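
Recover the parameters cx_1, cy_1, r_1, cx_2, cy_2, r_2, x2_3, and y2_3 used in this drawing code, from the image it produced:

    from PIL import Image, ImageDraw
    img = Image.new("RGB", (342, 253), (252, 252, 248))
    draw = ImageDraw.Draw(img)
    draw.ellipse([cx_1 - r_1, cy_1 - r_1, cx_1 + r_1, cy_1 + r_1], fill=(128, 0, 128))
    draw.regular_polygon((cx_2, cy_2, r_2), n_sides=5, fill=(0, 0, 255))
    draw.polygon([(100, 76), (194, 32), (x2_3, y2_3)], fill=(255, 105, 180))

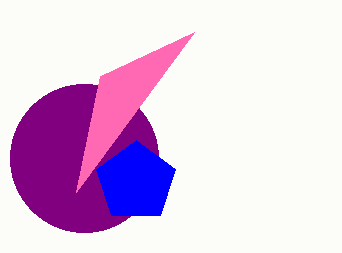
cx_1 = 84
cy_1 = 158
r_1 = 74
cx_2 = 136
cy_2 = 182
r_2 = 42
x2_3 = 76
y2_3 = 192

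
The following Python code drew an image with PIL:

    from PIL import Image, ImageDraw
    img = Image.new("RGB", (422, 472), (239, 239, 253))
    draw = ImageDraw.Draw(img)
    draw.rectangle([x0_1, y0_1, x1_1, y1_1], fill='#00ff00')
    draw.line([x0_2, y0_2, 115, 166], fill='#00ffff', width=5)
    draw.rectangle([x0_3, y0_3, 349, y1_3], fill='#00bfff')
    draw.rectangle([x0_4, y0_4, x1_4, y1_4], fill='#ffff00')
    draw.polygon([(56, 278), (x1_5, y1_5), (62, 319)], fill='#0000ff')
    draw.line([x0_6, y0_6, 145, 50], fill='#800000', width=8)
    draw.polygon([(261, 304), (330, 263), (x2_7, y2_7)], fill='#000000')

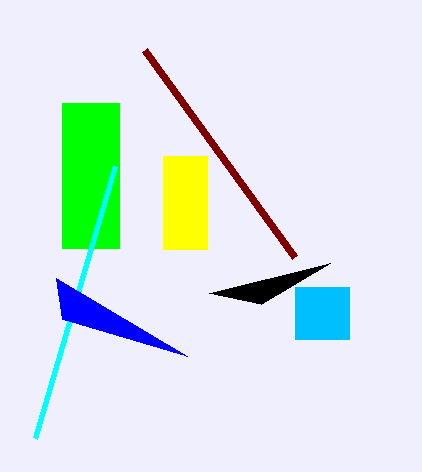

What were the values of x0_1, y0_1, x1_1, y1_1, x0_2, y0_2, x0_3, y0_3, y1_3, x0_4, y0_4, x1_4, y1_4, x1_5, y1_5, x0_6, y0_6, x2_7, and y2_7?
x0_1 = 62; y0_1 = 103; x1_1 = 119; y1_1 = 248; x0_2 = 35; y0_2 = 438; x0_3 = 295; y0_3 = 287; y1_3 = 339; x0_4 = 163; y0_4 = 156; x1_4 = 207; y1_4 = 249; x1_5 = 187; y1_5 = 356; x0_6 = 295; y0_6 = 257; x2_7 = 209; y2_7 = 293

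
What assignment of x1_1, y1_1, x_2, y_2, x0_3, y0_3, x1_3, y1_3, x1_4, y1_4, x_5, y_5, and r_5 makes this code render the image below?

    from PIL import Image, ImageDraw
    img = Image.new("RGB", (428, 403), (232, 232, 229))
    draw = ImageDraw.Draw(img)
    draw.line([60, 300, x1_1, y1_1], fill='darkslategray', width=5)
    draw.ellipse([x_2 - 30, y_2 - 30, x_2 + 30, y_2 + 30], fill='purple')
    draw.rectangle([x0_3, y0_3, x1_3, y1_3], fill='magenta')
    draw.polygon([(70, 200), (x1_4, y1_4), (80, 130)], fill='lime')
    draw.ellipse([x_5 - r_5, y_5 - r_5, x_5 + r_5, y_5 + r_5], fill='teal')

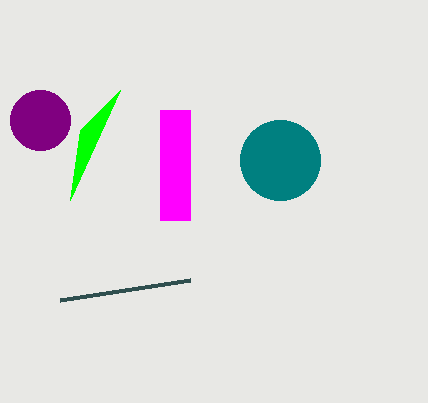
x1_1 = 190; y1_1 = 280; x_2 = 40; y_2 = 120; x0_3 = 160; y0_3 = 110; x1_3 = 190; y1_3 = 220; x1_4 = 120; y1_4 = 90; x_5 = 280; y_5 = 160; r_5 = 40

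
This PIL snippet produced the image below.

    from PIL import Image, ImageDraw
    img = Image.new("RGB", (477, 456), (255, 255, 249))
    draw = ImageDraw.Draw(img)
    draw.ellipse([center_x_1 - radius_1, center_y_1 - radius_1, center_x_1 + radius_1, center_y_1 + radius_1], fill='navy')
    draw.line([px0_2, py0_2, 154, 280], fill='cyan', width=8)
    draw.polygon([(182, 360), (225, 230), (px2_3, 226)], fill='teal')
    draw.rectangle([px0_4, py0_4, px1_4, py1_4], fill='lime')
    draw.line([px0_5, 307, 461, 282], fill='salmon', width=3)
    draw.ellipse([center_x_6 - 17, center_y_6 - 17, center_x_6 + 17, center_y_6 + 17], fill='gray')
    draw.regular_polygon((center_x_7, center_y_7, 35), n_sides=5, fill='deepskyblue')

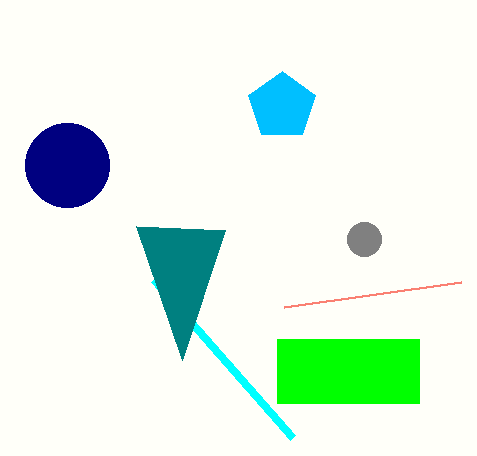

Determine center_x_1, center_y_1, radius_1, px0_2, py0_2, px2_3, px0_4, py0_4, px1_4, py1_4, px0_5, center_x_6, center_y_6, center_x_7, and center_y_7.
center_x_1 = 67
center_y_1 = 165
radius_1 = 42
px0_2 = 293
py0_2 = 438
px2_3 = 136
px0_4 = 277
py0_4 = 339
px1_4 = 419
py1_4 = 403
px0_5 = 284
center_x_6 = 364
center_y_6 = 239
center_x_7 = 282
center_y_7 = 106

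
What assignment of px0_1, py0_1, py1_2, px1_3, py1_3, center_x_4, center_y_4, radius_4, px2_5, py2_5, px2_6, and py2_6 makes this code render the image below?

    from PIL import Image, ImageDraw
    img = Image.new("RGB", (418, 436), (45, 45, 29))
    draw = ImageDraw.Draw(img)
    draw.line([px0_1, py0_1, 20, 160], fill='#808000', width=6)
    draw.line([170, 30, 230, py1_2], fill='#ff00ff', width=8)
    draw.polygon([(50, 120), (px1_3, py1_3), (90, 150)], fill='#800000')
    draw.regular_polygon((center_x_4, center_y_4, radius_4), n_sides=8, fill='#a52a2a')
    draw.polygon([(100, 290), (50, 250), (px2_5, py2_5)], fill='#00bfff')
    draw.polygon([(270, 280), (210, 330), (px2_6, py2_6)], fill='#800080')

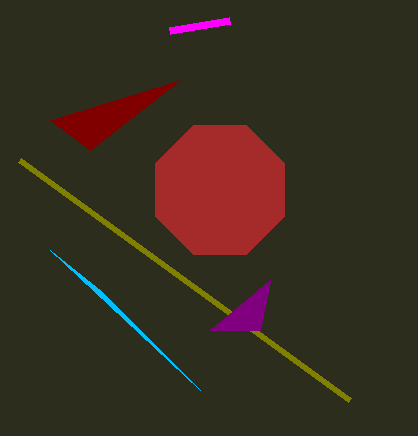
px0_1 = 350, py0_1 = 400, py1_2 = 20, px1_3 = 180, py1_3 = 80, center_x_4 = 220, center_y_4 = 190, radius_4 = 70, px2_5 = 200, py2_5 = 390, px2_6 = 260, py2_6 = 330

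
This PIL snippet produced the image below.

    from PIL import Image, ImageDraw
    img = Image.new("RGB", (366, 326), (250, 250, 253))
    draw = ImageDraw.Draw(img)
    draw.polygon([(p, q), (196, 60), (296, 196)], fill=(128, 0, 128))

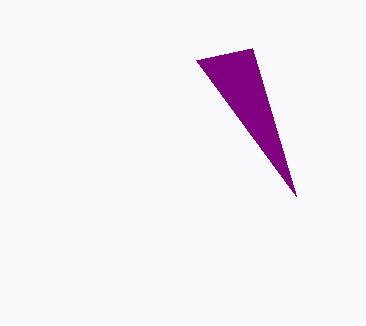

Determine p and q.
p = 252, q = 48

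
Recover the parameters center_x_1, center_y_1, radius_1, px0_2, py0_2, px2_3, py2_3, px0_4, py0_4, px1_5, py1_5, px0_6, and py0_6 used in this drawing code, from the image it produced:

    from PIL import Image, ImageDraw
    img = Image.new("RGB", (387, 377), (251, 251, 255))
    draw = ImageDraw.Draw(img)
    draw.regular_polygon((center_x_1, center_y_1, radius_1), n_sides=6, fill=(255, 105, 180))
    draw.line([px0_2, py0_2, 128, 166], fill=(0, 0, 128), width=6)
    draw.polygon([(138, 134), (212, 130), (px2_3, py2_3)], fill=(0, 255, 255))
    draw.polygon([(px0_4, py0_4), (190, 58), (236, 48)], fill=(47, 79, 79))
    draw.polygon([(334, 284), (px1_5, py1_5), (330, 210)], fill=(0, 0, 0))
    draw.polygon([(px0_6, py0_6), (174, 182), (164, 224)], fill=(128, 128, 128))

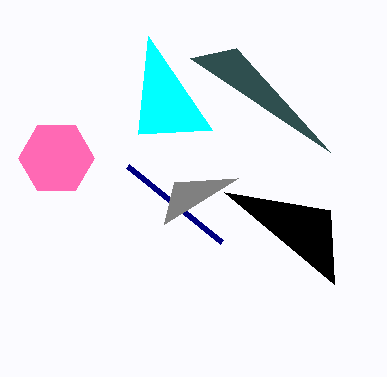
center_x_1 = 56, center_y_1 = 158, radius_1 = 38, px0_2 = 222, py0_2 = 242, px2_3 = 148, py2_3 = 36, px0_4 = 330, py0_4 = 152, px1_5 = 224, py1_5 = 192, px0_6 = 238, py0_6 = 178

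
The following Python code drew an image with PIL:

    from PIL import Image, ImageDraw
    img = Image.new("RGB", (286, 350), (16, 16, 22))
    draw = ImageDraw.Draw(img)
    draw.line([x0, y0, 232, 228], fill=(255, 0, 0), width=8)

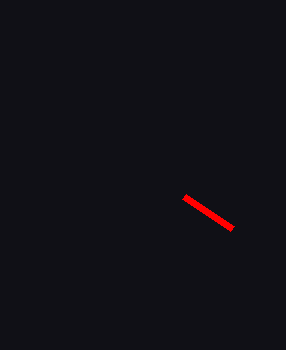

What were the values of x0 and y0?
x0 = 184
y0 = 196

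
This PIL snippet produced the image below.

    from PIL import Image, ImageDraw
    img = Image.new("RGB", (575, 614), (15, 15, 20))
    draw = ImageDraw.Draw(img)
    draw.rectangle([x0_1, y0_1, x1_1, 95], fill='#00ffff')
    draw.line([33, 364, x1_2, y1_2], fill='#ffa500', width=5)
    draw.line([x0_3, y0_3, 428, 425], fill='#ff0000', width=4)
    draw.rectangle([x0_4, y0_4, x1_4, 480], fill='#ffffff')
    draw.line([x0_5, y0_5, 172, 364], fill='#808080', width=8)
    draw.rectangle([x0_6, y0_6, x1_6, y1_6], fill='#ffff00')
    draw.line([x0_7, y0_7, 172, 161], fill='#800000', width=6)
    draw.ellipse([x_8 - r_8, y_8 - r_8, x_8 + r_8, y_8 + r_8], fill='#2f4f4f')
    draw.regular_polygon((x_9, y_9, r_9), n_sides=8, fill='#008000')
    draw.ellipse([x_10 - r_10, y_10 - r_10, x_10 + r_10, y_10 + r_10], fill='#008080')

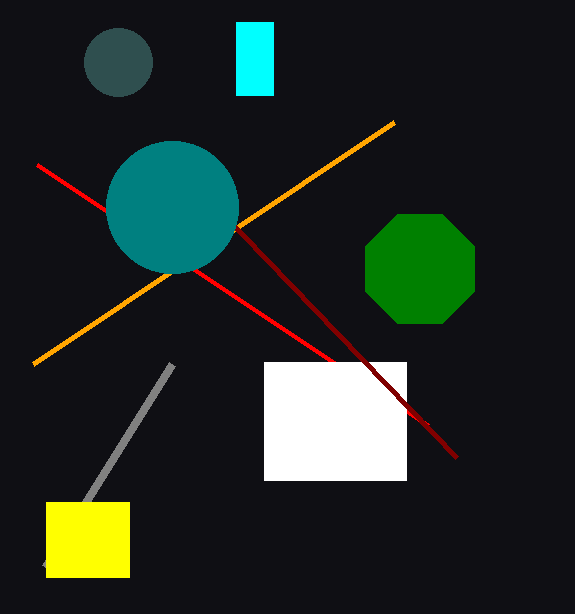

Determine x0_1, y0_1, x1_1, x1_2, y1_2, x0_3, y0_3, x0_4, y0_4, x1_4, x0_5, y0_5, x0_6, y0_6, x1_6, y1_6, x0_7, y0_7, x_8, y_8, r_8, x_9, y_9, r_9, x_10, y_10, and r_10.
x0_1 = 236, y0_1 = 22, x1_1 = 273, x1_2 = 394, y1_2 = 122, x0_3 = 37, y0_3 = 164, x0_4 = 264, y0_4 = 362, x1_4 = 406, x0_5 = 45, y0_5 = 567, x0_6 = 46, y0_6 = 502, x1_6 = 129, y1_6 = 577, x0_7 = 457, y0_7 = 458, x_8 = 118, y_8 = 62, r_8 = 34, x_9 = 420, y_9 = 269, r_9 = 59, x_10 = 172, y_10 = 207, r_10 = 66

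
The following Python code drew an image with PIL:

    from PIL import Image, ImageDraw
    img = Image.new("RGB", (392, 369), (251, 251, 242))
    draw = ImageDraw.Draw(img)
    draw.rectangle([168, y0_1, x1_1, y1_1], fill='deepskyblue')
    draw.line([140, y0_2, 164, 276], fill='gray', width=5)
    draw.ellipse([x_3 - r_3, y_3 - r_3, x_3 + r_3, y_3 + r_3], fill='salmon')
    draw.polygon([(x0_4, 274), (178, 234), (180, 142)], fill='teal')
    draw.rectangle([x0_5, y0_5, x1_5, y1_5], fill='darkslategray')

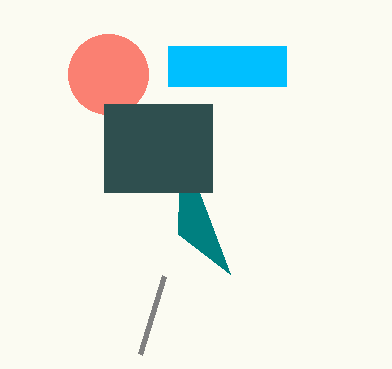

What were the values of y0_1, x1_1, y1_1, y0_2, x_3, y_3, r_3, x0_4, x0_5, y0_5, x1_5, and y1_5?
y0_1 = 46, x1_1 = 286, y1_1 = 86, y0_2 = 354, x_3 = 108, y_3 = 74, r_3 = 40, x0_4 = 230, x0_5 = 104, y0_5 = 104, x1_5 = 212, y1_5 = 192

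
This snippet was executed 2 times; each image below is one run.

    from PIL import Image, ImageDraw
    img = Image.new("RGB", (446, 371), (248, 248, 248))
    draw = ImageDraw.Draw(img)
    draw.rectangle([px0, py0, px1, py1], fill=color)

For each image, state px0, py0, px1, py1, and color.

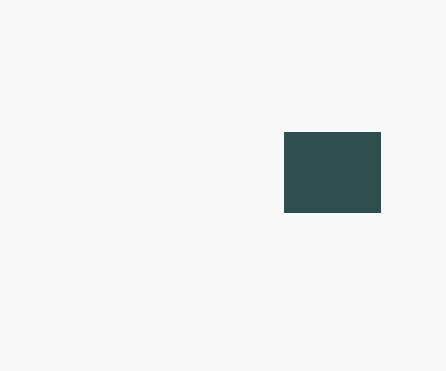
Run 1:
px0 = 284; py0 = 132; px1 = 380; py1 = 212; color = 'darkslategray'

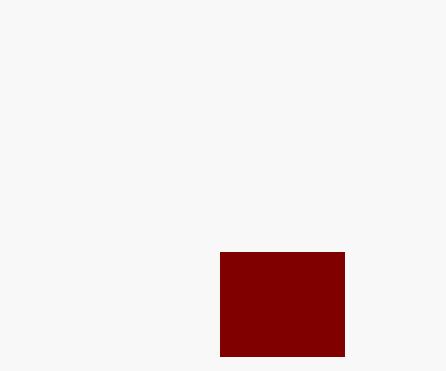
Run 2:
px0 = 220
py0 = 252
px1 = 344
py1 = 356
color = 'maroon'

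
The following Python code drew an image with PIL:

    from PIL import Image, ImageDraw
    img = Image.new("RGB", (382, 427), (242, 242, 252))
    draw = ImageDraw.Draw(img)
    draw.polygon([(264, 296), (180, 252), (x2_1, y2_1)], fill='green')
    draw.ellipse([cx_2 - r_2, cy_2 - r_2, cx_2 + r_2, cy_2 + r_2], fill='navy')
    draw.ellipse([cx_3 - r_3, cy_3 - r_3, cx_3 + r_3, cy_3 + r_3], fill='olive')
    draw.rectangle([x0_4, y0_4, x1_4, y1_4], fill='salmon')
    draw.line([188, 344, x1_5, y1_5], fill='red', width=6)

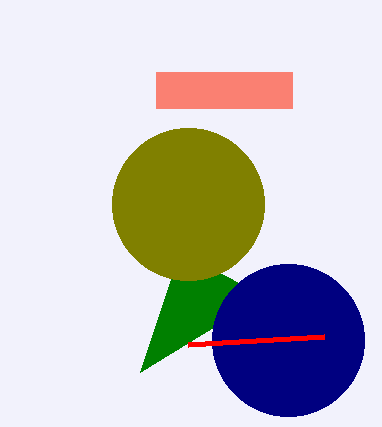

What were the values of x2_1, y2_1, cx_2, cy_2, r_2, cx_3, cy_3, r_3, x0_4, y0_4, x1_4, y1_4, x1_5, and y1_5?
x2_1 = 140
y2_1 = 372
cx_2 = 288
cy_2 = 340
r_2 = 76
cx_3 = 188
cy_3 = 204
r_3 = 76
x0_4 = 156
y0_4 = 72
x1_4 = 292
y1_4 = 108
x1_5 = 324
y1_5 = 336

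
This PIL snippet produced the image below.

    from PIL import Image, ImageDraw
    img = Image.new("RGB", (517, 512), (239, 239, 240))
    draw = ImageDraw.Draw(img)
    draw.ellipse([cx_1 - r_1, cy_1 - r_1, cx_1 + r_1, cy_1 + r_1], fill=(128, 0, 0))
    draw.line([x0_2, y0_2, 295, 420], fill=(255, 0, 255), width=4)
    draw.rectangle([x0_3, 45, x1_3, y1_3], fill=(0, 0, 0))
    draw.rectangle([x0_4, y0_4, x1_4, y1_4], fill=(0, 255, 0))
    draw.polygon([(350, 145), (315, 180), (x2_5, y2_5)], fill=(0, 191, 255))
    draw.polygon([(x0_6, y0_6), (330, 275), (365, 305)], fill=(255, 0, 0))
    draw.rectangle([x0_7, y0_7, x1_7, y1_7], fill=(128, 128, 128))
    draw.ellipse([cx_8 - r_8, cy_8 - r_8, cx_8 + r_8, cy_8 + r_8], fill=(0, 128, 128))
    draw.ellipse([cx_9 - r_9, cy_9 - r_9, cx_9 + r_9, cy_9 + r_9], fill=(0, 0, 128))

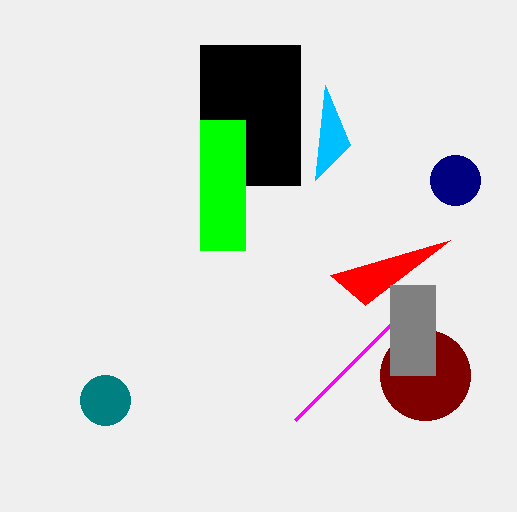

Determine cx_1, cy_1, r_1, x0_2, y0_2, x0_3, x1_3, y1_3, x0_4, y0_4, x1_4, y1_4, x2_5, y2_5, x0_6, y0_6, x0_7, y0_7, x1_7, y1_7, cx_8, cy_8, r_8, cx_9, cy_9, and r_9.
cx_1 = 425; cy_1 = 375; r_1 = 45; x0_2 = 390; y0_2 = 325; x0_3 = 200; x1_3 = 300; y1_3 = 185; x0_4 = 200; y0_4 = 120; x1_4 = 245; y1_4 = 250; x2_5 = 325; y2_5 = 85; x0_6 = 450; y0_6 = 240; x0_7 = 390; y0_7 = 285; x1_7 = 435; y1_7 = 375; cx_8 = 105; cy_8 = 400; r_8 = 25; cx_9 = 455; cy_9 = 180; r_9 = 25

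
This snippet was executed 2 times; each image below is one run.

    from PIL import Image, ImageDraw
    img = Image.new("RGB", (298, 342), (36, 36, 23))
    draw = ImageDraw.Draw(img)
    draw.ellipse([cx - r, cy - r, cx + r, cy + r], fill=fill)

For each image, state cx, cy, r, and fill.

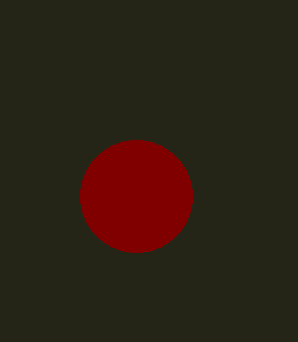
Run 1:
cx = 136
cy = 196
r = 56
fill = 'maroon'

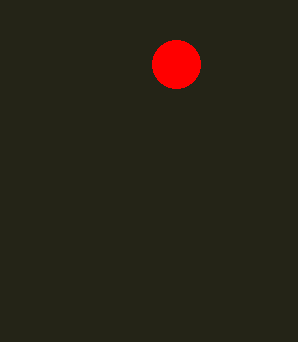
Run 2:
cx = 176, cy = 64, r = 24, fill = 'red'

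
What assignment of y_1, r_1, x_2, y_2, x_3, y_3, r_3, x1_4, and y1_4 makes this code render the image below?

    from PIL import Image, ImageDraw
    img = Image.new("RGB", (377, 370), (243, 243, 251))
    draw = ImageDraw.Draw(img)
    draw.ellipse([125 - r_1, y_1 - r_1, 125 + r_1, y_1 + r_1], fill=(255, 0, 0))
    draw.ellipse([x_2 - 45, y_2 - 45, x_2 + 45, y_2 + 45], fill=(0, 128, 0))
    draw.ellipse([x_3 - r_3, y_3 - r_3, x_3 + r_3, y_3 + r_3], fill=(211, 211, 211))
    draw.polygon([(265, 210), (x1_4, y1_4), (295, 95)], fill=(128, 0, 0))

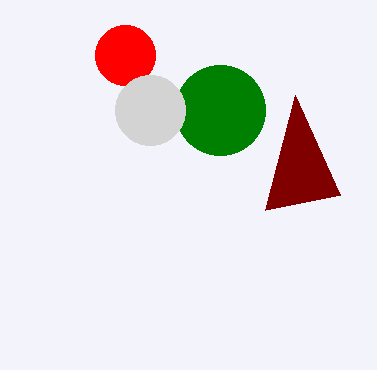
y_1 = 55; r_1 = 30; x_2 = 220; y_2 = 110; x_3 = 150; y_3 = 110; r_3 = 35; x1_4 = 340; y1_4 = 195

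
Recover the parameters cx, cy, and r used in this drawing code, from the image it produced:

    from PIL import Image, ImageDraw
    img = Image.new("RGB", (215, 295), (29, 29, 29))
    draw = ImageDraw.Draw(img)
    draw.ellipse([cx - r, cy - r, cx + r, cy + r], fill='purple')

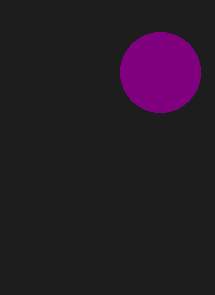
cx = 160
cy = 72
r = 40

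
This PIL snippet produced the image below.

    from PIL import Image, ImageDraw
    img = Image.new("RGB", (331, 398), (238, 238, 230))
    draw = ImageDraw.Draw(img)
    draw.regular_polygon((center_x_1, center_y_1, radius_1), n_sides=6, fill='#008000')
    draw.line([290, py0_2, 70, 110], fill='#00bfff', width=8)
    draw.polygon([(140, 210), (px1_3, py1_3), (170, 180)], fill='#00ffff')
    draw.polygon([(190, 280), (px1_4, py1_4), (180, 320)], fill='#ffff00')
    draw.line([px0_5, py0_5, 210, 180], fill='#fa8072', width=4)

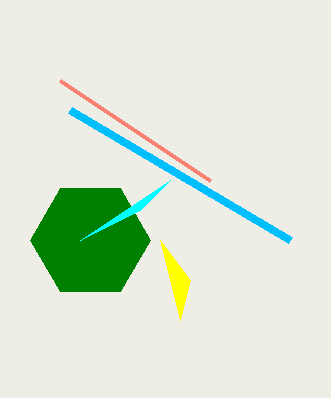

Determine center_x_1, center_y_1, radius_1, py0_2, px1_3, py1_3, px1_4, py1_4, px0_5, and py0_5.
center_x_1 = 90
center_y_1 = 240
radius_1 = 60
py0_2 = 240
px1_3 = 80
py1_3 = 240
px1_4 = 160
py1_4 = 240
px0_5 = 60
py0_5 = 80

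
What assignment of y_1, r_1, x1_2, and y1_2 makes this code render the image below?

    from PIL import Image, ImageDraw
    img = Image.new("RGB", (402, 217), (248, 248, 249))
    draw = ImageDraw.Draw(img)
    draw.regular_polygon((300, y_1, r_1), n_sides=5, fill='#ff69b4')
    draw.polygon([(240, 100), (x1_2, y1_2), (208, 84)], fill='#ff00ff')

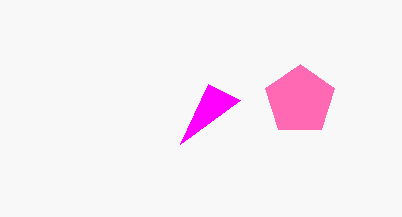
y_1 = 100, r_1 = 36, x1_2 = 180, y1_2 = 144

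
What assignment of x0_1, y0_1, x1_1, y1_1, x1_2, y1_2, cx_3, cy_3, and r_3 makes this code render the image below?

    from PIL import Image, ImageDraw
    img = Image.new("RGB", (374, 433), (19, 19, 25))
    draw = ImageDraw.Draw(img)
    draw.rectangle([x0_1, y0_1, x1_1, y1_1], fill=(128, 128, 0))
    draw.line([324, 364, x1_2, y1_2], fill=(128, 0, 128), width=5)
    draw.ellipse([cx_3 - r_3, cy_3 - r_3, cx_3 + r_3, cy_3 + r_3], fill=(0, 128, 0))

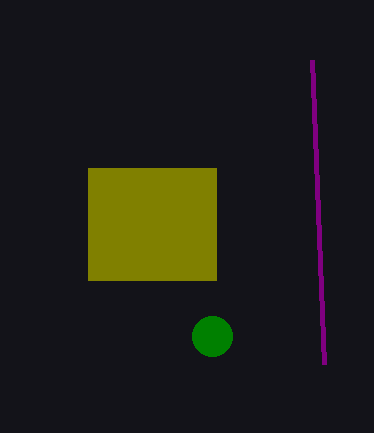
x0_1 = 88
y0_1 = 168
x1_1 = 216
y1_1 = 280
x1_2 = 312
y1_2 = 60
cx_3 = 212
cy_3 = 336
r_3 = 20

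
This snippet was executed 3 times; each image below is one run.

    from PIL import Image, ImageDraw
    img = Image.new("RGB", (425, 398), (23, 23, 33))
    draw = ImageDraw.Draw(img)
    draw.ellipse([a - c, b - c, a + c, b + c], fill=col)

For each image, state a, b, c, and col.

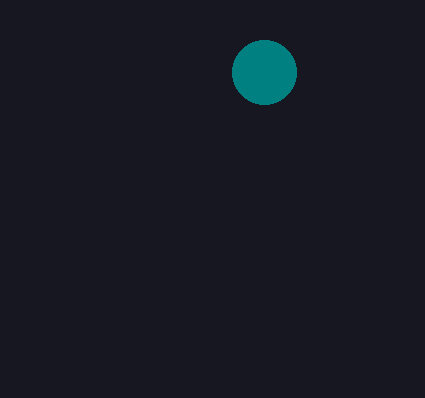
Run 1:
a = 264
b = 72
c = 32
col = 'teal'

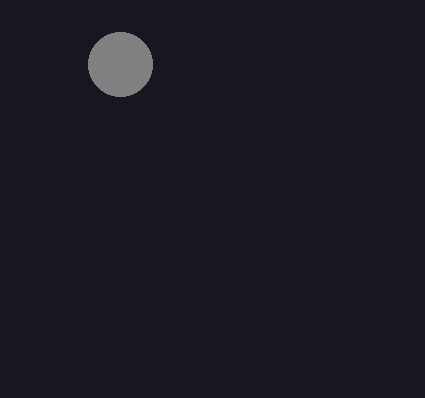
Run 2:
a = 120
b = 64
c = 32
col = 'gray'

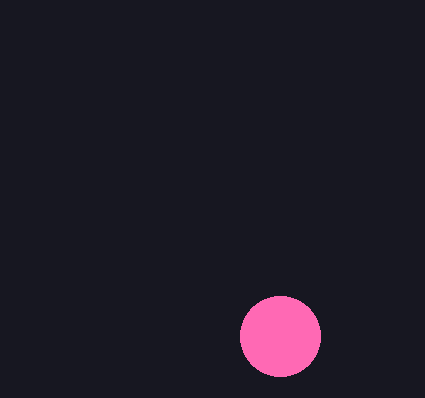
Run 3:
a = 280
b = 336
c = 40
col = 'hotpink'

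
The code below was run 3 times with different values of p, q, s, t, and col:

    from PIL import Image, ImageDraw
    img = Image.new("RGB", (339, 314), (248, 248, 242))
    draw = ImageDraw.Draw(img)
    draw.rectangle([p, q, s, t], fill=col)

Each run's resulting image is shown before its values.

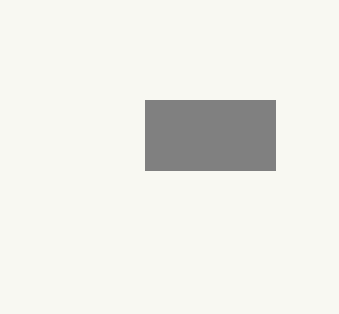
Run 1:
p = 145
q = 100
s = 275
t = 170
col = 'gray'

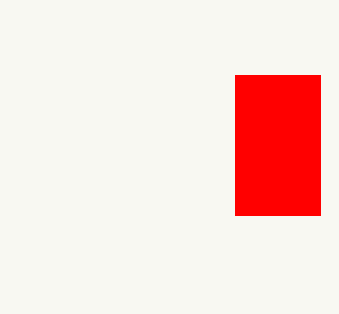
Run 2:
p = 235
q = 75
s = 320
t = 215
col = 'red'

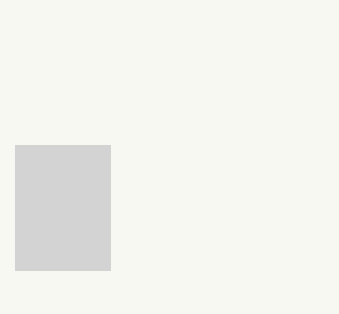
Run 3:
p = 15
q = 145
s = 110
t = 270
col = 'lightgray'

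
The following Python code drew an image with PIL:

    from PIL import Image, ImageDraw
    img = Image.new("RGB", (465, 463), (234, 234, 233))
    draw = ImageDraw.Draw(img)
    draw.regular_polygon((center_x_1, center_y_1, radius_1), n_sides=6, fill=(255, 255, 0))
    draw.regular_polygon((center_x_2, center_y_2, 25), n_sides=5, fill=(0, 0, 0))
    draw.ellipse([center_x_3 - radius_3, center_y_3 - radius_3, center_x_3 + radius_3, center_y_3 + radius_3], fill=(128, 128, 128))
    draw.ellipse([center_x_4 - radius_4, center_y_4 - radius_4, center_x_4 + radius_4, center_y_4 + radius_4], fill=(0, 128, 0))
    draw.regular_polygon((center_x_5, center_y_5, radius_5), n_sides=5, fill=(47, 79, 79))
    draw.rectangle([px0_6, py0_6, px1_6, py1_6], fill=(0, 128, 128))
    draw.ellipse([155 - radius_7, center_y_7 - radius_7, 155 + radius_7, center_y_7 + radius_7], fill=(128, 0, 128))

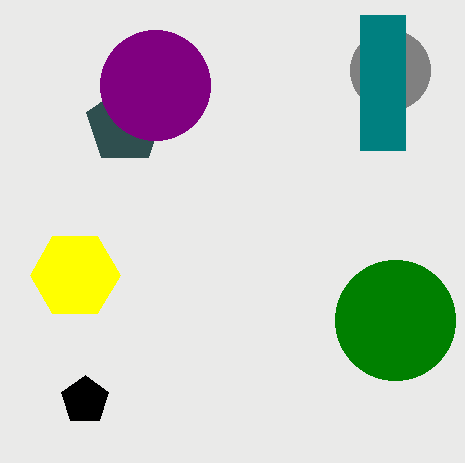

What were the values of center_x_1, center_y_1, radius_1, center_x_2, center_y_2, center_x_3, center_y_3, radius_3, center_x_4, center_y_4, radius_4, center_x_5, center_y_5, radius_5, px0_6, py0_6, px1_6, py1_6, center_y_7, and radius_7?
center_x_1 = 75
center_y_1 = 275
radius_1 = 45
center_x_2 = 85
center_y_2 = 400
center_x_3 = 390
center_y_3 = 70
radius_3 = 40
center_x_4 = 395
center_y_4 = 320
radius_4 = 60
center_x_5 = 125
center_y_5 = 125
radius_5 = 40
px0_6 = 360
py0_6 = 15
px1_6 = 405
py1_6 = 150
center_y_7 = 85
radius_7 = 55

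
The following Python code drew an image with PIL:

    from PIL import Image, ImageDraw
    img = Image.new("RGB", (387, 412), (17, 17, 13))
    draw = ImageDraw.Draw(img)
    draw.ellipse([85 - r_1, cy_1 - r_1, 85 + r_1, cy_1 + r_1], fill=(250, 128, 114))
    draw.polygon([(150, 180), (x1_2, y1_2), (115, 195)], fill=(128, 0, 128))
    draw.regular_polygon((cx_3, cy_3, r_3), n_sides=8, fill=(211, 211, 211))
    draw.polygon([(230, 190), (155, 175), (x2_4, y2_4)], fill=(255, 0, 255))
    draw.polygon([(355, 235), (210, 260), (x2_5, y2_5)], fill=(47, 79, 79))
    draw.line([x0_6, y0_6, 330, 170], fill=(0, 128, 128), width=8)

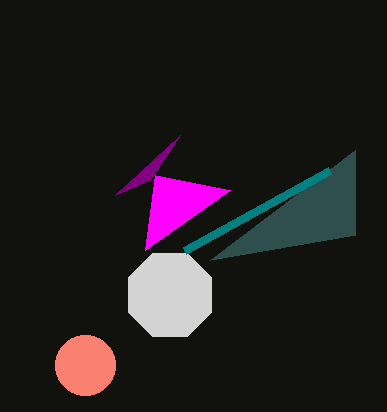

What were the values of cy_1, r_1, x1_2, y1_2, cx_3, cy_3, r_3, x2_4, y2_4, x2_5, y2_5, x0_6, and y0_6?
cy_1 = 365, r_1 = 30, x1_2 = 180, y1_2 = 135, cx_3 = 170, cy_3 = 295, r_3 = 45, x2_4 = 145, y2_4 = 250, x2_5 = 355, y2_5 = 150, x0_6 = 185, y0_6 = 250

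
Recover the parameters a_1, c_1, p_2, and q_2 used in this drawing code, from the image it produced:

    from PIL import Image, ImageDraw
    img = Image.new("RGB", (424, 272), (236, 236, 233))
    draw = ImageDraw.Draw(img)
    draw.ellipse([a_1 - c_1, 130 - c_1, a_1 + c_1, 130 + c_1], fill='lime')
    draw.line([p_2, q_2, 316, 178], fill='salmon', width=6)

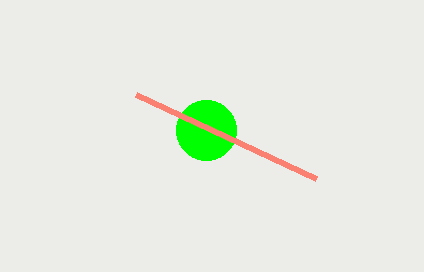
a_1 = 206
c_1 = 30
p_2 = 136
q_2 = 94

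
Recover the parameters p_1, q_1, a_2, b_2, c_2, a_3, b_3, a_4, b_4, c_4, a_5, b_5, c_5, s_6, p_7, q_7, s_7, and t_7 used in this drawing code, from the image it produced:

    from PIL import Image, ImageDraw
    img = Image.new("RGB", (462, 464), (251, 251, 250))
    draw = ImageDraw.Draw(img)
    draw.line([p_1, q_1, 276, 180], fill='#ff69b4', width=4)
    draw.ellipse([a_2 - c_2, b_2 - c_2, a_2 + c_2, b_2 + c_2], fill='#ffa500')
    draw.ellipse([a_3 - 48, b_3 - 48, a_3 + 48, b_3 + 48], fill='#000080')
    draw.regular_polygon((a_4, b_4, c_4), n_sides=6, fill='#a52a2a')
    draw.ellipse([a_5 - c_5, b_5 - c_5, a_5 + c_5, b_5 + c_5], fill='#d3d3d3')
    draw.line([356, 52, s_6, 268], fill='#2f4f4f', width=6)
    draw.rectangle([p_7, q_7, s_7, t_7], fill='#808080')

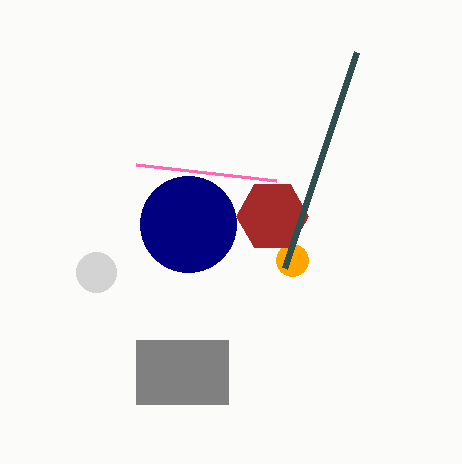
p_1 = 136, q_1 = 164, a_2 = 292, b_2 = 260, c_2 = 16, a_3 = 188, b_3 = 224, a_4 = 272, b_4 = 216, c_4 = 36, a_5 = 96, b_5 = 272, c_5 = 20, s_6 = 284, p_7 = 136, q_7 = 340, s_7 = 228, t_7 = 404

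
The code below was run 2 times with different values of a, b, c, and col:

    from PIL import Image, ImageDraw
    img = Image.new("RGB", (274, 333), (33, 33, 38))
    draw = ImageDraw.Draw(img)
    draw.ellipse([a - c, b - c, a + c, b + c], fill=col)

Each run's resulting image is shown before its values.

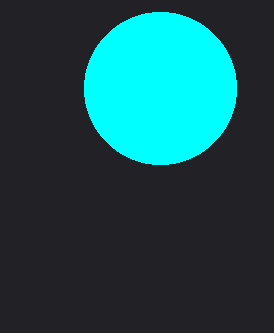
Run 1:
a = 160; b = 88; c = 76; col = 'cyan'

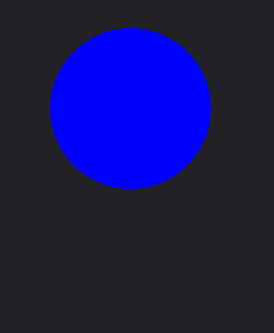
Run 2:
a = 130, b = 108, c = 80, col = 'blue'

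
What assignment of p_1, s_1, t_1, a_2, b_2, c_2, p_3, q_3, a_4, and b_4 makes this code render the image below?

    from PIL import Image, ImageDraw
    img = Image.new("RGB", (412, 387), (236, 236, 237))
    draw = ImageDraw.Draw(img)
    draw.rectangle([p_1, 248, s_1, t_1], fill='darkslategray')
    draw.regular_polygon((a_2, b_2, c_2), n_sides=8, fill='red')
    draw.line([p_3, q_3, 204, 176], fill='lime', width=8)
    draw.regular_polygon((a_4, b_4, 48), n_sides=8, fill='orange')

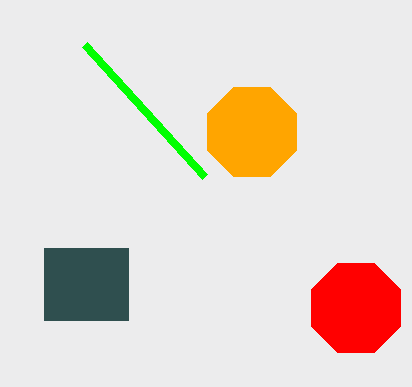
p_1 = 44
s_1 = 128
t_1 = 320
a_2 = 356
b_2 = 308
c_2 = 48
p_3 = 84
q_3 = 44
a_4 = 252
b_4 = 132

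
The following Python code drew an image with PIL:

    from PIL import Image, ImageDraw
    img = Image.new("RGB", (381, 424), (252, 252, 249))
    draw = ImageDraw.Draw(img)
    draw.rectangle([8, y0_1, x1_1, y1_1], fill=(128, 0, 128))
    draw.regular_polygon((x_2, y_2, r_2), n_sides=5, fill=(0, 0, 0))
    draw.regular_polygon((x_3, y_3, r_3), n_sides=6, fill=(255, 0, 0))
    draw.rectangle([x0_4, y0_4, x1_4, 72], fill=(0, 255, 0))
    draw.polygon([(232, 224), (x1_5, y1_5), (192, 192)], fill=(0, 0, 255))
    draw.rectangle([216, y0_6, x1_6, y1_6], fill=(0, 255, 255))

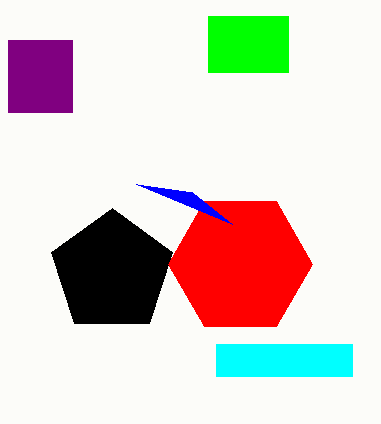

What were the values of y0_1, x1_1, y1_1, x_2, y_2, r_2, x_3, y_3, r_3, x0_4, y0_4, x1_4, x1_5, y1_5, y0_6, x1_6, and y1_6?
y0_1 = 40, x1_1 = 72, y1_1 = 112, x_2 = 112, y_2 = 272, r_2 = 64, x_3 = 240, y_3 = 264, r_3 = 72, x0_4 = 208, y0_4 = 16, x1_4 = 288, x1_5 = 136, y1_5 = 184, y0_6 = 344, x1_6 = 352, y1_6 = 376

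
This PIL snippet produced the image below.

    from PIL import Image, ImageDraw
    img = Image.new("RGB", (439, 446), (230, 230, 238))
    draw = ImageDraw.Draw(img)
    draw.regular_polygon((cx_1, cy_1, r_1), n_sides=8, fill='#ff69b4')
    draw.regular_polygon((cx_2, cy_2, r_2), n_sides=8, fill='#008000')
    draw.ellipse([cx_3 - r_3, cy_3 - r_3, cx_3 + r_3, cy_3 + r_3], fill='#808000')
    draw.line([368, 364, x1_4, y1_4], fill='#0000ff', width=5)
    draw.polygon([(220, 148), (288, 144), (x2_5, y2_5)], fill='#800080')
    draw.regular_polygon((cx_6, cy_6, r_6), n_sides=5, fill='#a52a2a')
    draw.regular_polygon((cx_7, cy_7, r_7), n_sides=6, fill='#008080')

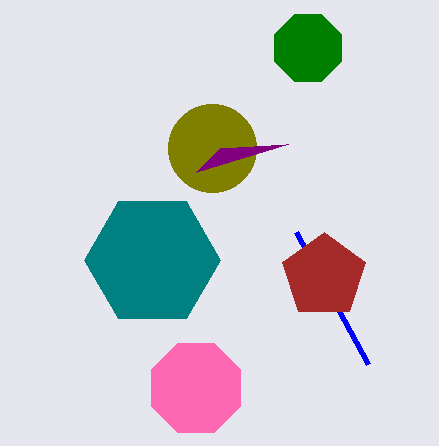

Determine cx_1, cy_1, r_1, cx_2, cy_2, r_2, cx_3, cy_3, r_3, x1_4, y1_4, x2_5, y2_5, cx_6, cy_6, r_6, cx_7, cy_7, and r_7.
cx_1 = 196
cy_1 = 388
r_1 = 48
cx_2 = 308
cy_2 = 48
r_2 = 36
cx_3 = 212
cy_3 = 148
r_3 = 44
x1_4 = 296
y1_4 = 232
x2_5 = 196
y2_5 = 172
cx_6 = 324
cy_6 = 276
r_6 = 44
cx_7 = 152
cy_7 = 260
r_7 = 68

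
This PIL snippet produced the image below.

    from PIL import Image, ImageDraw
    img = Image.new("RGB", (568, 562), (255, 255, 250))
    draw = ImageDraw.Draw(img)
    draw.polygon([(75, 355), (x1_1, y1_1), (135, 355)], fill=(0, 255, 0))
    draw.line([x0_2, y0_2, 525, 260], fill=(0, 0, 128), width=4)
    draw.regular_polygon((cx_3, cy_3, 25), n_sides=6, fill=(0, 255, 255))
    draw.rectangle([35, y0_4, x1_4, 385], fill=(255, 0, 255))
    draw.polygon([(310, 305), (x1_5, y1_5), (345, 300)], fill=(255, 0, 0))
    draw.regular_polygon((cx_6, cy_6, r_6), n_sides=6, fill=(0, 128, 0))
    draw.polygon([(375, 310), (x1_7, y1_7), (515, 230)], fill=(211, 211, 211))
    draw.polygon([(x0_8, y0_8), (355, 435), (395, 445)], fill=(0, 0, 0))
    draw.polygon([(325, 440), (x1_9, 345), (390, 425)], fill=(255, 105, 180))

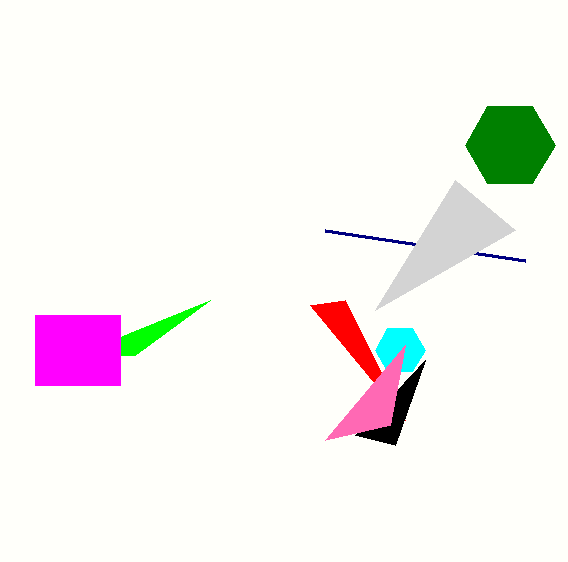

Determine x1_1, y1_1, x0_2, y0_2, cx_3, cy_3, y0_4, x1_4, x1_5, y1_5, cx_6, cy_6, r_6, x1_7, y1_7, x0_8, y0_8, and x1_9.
x1_1 = 210; y1_1 = 300; x0_2 = 325; y0_2 = 230; cx_3 = 400; cy_3 = 350; y0_4 = 315; x1_4 = 120; x1_5 = 405; y1_5 = 420; cx_6 = 510; cy_6 = 145; r_6 = 45; x1_7 = 455; y1_7 = 180; x0_8 = 425; y0_8 = 360; x1_9 = 405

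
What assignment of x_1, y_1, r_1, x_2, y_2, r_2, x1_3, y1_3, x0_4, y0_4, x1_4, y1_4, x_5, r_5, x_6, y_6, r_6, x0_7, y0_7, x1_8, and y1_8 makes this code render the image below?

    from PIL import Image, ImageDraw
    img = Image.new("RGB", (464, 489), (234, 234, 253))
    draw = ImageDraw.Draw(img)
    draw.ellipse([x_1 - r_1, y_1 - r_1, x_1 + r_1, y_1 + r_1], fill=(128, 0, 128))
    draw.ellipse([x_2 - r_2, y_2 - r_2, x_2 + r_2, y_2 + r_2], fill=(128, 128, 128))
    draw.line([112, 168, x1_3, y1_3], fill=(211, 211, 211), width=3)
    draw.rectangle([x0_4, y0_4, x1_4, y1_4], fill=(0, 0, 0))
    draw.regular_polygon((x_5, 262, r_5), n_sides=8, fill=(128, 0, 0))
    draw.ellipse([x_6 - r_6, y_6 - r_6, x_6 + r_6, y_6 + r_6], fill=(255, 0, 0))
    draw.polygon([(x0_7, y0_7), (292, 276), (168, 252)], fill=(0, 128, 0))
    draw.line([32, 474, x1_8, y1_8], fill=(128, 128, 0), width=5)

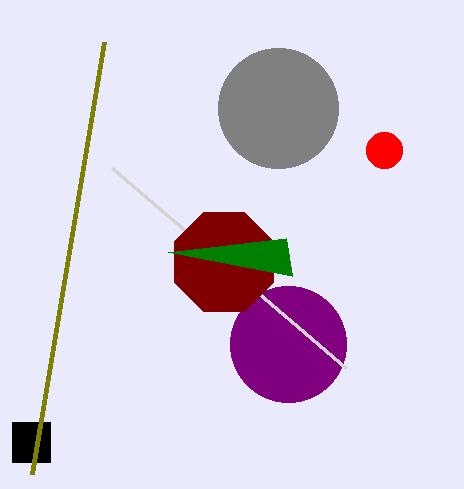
x_1 = 288
y_1 = 344
r_1 = 58
x_2 = 278
y_2 = 108
r_2 = 60
x1_3 = 346
y1_3 = 368
x0_4 = 12
y0_4 = 422
x1_4 = 50
y1_4 = 462
x_5 = 224
r_5 = 54
x_6 = 384
y_6 = 150
r_6 = 18
x0_7 = 286
y0_7 = 238
x1_8 = 104
y1_8 = 42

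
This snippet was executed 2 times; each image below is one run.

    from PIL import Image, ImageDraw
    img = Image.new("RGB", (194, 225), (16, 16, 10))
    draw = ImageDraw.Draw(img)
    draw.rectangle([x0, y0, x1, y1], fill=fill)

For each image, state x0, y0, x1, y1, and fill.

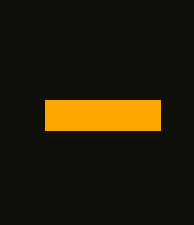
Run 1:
x0 = 45
y0 = 100
x1 = 160
y1 = 130
fill = 'orange'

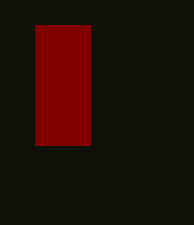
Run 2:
x0 = 35, y0 = 25, x1 = 90, y1 = 145, fill = 'maroon'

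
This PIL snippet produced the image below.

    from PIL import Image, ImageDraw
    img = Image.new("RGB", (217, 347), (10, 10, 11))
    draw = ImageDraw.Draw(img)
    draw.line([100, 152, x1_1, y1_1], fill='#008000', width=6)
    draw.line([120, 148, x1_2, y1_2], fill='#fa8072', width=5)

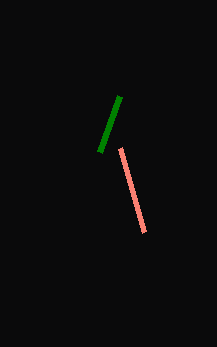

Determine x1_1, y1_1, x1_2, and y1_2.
x1_1 = 120, y1_1 = 96, x1_2 = 144, y1_2 = 232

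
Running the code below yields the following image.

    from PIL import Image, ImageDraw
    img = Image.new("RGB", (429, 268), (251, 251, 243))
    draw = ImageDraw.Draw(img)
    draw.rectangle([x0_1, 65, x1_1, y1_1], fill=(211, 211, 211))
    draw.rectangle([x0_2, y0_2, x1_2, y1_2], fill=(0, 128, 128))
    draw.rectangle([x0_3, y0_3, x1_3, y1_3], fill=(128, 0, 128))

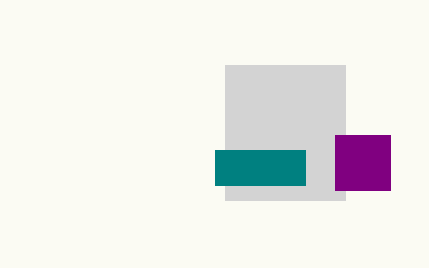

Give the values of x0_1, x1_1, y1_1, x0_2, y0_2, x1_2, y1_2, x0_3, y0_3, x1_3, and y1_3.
x0_1 = 225; x1_1 = 345; y1_1 = 200; x0_2 = 215; y0_2 = 150; x1_2 = 305; y1_2 = 185; x0_3 = 335; y0_3 = 135; x1_3 = 390; y1_3 = 190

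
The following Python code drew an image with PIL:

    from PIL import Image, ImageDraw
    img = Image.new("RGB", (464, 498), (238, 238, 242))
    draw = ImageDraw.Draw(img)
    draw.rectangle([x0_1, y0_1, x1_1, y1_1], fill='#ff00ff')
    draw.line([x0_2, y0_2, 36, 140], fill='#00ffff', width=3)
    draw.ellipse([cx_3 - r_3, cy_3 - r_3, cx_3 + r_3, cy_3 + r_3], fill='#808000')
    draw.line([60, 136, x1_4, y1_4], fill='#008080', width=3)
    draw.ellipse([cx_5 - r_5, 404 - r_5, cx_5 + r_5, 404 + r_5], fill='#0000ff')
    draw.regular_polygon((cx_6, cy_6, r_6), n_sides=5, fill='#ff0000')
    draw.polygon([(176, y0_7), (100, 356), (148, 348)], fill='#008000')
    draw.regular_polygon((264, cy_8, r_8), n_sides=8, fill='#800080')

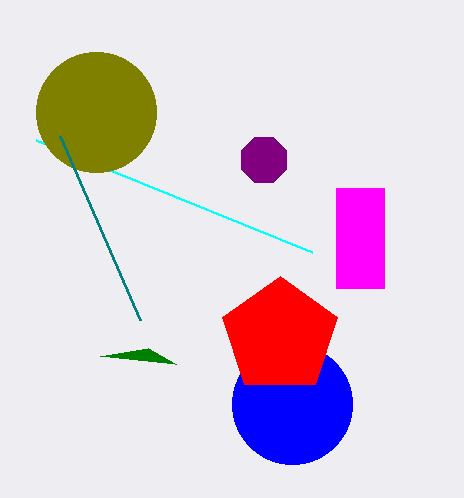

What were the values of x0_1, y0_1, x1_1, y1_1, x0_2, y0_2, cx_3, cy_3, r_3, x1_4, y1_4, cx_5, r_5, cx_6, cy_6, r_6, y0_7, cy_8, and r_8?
x0_1 = 336
y0_1 = 188
x1_1 = 384
y1_1 = 288
x0_2 = 312
y0_2 = 252
cx_3 = 96
cy_3 = 112
r_3 = 60
x1_4 = 140
y1_4 = 320
cx_5 = 292
r_5 = 60
cx_6 = 280
cy_6 = 336
r_6 = 60
y0_7 = 364
cy_8 = 160
r_8 = 24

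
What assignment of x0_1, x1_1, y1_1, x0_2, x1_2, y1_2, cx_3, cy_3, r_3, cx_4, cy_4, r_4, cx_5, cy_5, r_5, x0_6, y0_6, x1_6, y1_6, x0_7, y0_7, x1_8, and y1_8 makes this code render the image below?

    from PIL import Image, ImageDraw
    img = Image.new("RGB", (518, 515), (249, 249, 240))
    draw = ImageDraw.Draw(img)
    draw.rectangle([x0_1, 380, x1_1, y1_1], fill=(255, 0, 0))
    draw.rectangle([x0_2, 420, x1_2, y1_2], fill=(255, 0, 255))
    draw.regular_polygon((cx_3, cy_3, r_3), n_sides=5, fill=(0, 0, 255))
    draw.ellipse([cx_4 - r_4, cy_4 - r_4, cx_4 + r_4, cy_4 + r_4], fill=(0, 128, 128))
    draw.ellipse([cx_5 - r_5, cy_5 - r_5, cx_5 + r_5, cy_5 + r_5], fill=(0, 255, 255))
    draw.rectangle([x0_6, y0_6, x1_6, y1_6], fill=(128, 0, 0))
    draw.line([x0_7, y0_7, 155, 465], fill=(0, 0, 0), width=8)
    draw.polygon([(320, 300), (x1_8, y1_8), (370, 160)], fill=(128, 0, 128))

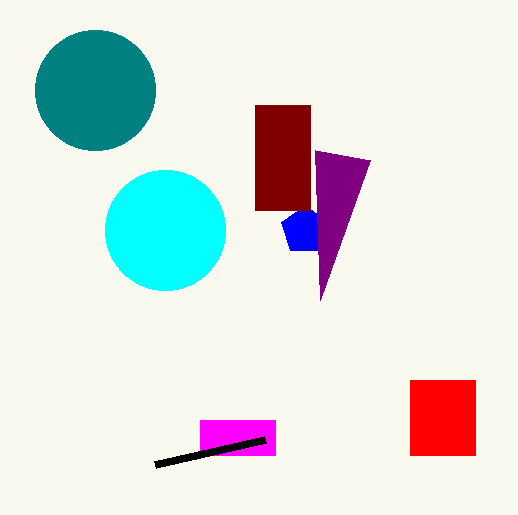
x0_1 = 410, x1_1 = 475, y1_1 = 455, x0_2 = 200, x1_2 = 275, y1_2 = 455, cx_3 = 305, cy_3 = 230, r_3 = 25, cx_4 = 95, cy_4 = 90, r_4 = 60, cx_5 = 165, cy_5 = 230, r_5 = 60, x0_6 = 255, y0_6 = 105, x1_6 = 310, y1_6 = 210, x0_7 = 265, y0_7 = 440, x1_8 = 315, y1_8 = 150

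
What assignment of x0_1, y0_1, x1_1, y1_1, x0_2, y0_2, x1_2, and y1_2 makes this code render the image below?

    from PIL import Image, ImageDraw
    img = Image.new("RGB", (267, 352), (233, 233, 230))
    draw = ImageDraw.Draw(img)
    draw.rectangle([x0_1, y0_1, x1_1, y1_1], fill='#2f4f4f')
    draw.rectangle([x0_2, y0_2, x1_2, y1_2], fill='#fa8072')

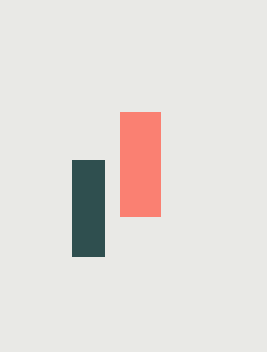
x0_1 = 72; y0_1 = 160; x1_1 = 104; y1_1 = 256; x0_2 = 120; y0_2 = 112; x1_2 = 160; y1_2 = 216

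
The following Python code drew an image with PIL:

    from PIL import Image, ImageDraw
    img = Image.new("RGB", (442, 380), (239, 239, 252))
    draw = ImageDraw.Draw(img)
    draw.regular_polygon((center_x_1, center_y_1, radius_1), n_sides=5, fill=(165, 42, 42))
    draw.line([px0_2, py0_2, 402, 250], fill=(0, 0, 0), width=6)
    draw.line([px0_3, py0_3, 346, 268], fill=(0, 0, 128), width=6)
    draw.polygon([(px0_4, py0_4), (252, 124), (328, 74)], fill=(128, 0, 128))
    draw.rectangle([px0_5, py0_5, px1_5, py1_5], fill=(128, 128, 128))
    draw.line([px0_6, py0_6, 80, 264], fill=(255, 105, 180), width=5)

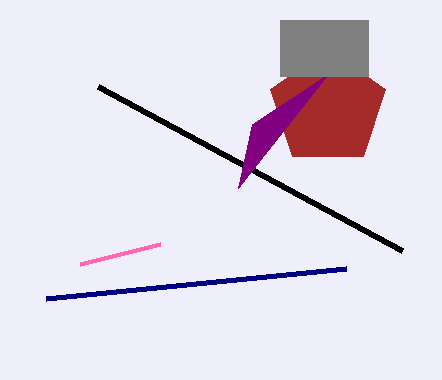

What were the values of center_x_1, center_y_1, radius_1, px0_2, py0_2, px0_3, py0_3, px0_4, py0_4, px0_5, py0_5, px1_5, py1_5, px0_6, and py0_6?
center_x_1 = 328; center_y_1 = 108; radius_1 = 60; px0_2 = 98; py0_2 = 86; px0_3 = 46; py0_3 = 298; px0_4 = 238; py0_4 = 188; px0_5 = 280; py0_5 = 20; px1_5 = 368; py1_5 = 76; px0_6 = 160; py0_6 = 244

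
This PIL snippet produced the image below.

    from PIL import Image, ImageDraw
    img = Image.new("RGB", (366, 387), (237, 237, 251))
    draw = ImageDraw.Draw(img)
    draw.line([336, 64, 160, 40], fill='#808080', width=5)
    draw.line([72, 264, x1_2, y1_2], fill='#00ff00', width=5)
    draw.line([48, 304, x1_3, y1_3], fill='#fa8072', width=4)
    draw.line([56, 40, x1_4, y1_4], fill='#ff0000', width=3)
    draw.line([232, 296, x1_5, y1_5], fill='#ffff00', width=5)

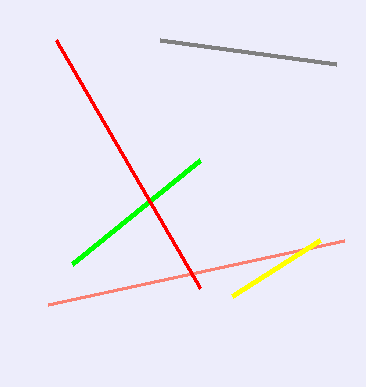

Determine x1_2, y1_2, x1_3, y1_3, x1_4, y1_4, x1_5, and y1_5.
x1_2 = 200, y1_2 = 160, x1_3 = 344, y1_3 = 240, x1_4 = 200, y1_4 = 288, x1_5 = 320, y1_5 = 240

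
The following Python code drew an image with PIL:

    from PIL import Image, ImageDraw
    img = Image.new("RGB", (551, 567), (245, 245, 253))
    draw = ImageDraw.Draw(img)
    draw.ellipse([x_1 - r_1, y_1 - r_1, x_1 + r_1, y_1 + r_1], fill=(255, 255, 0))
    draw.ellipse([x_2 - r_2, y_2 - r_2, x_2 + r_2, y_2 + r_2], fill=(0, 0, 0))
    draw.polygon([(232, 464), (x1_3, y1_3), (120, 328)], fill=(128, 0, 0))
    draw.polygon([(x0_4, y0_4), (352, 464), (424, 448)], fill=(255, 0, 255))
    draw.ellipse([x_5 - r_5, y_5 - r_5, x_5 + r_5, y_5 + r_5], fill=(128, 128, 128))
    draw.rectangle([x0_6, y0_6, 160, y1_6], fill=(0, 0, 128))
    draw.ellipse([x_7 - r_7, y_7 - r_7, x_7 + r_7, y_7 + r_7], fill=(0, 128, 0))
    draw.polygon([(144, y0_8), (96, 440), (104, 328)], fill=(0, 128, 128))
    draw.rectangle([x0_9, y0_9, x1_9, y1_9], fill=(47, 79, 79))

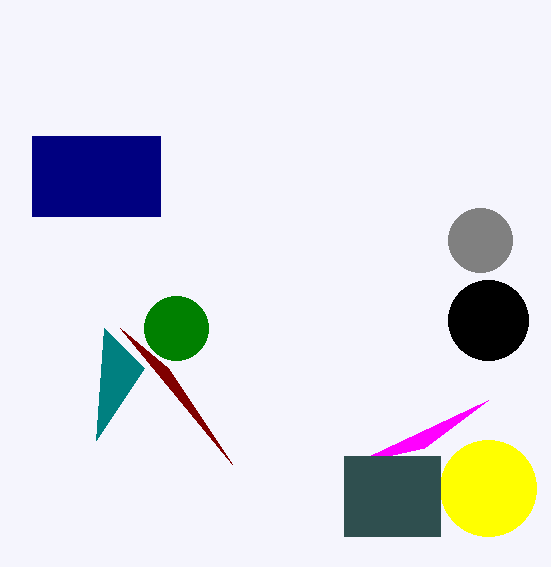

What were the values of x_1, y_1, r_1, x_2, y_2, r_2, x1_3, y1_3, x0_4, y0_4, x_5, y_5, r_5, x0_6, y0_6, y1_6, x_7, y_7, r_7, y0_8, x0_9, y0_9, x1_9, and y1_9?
x_1 = 488
y_1 = 488
r_1 = 48
x_2 = 488
y_2 = 320
r_2 = 40
x1_3 = 168
y1_3 = 368
x0_4 = 488
y0_4 = 400
x_5 = 480
y_5 = 240
r_5 = 32
x0_6 = 32
y0_6 = 136
y1_6 = 216
x_7 = 176
y_7 = 328
r_7 = 32
y0_8 = 368
x0_9 = 344
y0_9 = 456
x1_9 = 440
y1_9 = 536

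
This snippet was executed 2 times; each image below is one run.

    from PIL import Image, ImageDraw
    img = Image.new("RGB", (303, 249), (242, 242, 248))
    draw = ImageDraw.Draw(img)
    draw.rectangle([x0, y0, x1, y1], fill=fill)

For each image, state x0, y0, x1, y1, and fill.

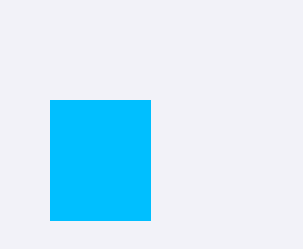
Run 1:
x0 = 50, y0 = 100, x1 = 150, y1 = 220, fill = 'deepskyblue'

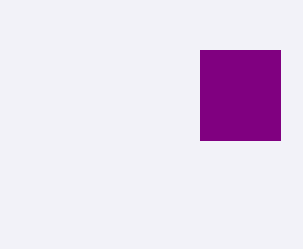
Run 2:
x0 = 200; y0 = 50; x1 = 280; y1 = 140; fill = 'purple'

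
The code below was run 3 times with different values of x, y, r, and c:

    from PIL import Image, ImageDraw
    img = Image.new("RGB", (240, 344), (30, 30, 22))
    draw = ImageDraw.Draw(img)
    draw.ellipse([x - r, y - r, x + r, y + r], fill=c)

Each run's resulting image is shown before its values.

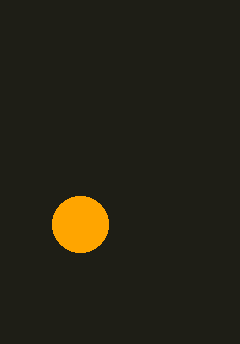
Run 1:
x = 80; y = 224; r = 28; c = 'orange'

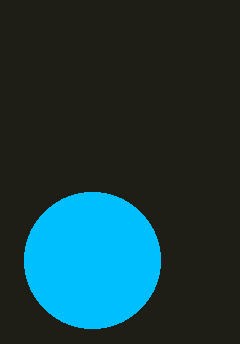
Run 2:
x = 92
y = 260
r = 68
c = 'deepskyblue'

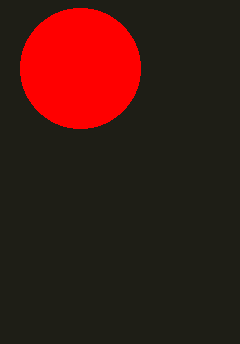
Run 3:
x = 80
y = 68
r = 60
c = 'red'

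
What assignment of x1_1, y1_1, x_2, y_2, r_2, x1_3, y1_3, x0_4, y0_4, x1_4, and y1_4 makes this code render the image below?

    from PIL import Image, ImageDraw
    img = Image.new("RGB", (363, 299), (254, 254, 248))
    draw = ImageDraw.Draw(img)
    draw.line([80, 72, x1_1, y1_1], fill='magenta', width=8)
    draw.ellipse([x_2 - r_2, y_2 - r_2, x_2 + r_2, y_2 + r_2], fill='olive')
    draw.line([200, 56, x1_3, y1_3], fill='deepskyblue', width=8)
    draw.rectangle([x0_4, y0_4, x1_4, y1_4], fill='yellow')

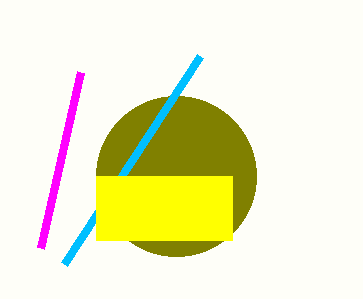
x1_1 = 40, y1_1 = 248, x_2 = 176, y_2 = 176, r_2 = 80, x1_3 = 64, y1_3 = 264, x0_4 = 96, y0_4 = 176, x1_4 = 232, y1_4 = 240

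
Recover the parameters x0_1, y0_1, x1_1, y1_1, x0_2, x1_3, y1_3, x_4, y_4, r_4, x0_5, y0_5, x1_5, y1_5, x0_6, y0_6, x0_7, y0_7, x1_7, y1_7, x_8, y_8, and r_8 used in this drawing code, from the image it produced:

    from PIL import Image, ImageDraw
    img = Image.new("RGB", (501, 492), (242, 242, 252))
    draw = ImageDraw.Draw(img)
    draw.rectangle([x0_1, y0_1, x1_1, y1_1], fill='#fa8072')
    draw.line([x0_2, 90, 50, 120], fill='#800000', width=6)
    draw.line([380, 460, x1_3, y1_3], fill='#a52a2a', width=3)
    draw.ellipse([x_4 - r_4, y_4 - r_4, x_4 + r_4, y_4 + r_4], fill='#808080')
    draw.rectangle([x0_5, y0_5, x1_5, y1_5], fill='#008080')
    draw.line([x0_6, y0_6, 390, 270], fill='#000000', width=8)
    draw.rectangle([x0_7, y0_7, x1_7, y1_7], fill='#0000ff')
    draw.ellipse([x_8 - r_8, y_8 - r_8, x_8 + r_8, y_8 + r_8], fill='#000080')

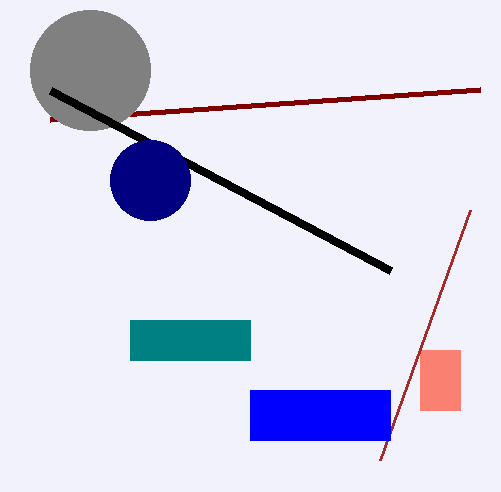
x0_1 = 420
y0_1 = 350
x1_1 = 460
y1_1 = 410
x0_2 = 480
x1_3 = 470
y1_3 = 210
x_4 = 90
y_4 = 70
r_4 = 60
x0_5 = 130
y0_5 = 320
x1_5 = 250
y1_5 = 360
x0_6 = 50
y0_6 = 90
x0_7 = 250
y0_7 = 390
x1_7 = 390
y1_7 = 440
x_8 = 150
y_8 = 180
r_8 = 40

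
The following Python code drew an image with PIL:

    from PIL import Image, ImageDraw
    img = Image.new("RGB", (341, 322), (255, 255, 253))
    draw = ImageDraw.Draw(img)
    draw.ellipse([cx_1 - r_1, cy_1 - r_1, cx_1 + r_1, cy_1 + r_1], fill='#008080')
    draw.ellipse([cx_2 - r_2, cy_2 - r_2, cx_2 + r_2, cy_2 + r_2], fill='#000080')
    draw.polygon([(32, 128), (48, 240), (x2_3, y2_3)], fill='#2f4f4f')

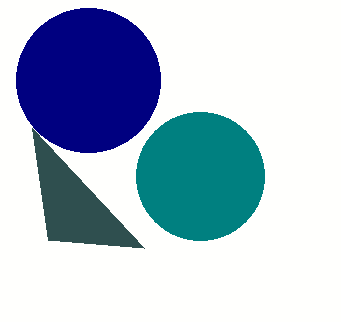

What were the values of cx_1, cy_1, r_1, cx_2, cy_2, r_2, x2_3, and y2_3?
cx_1 = 200, cy_1 = 176, r_1 = 64, cx_2 = 88, cy_2 = 80, r_2 = 72, x2_3 = 144, y2_3 = 248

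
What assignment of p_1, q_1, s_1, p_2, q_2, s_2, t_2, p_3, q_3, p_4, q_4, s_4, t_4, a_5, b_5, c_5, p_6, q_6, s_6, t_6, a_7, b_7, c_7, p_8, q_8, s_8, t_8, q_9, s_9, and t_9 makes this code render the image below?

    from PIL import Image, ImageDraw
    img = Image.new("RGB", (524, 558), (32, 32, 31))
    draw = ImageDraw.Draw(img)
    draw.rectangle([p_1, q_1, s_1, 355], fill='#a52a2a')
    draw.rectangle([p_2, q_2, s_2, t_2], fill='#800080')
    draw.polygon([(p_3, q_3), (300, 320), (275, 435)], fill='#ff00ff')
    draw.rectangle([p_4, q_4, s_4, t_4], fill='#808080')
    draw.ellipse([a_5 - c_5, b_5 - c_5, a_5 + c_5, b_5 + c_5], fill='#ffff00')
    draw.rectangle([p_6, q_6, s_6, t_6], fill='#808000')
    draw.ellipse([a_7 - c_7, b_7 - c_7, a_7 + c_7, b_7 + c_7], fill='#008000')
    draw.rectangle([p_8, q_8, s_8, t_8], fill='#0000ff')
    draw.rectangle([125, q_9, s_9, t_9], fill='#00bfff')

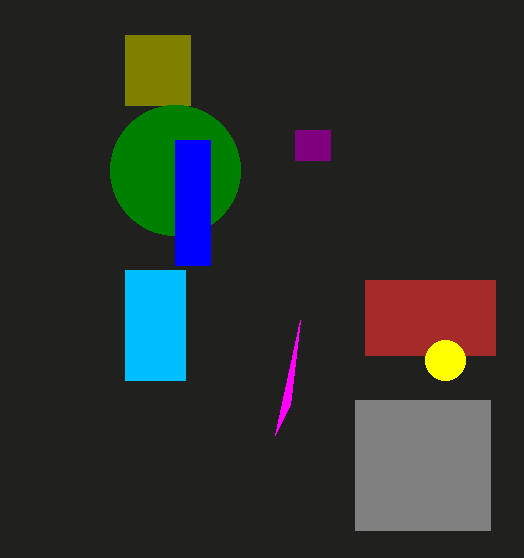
p_1 = 365; q_1 = 280; s_1 = 495; p_2 = 295; q_2 = 130; s_2 = 330; t_2 = 160; p_3 = 290; q_3 = 405; p_4 = 355; q_4 = 400; s_4 = 490; t_4 = 530; a_5 = 445; b_5 = 360; c_5 = 20; p_6 = 125; q_6 = 35; s_6 = 190; t_6 = 105; a_7 = 175; b_7 = 170; c_7 = 65; p_8 = 175; q_8 = 140; s_8 = 210; t_8 = 265; q_9 = 270; s_9 = 185; t_9 = 380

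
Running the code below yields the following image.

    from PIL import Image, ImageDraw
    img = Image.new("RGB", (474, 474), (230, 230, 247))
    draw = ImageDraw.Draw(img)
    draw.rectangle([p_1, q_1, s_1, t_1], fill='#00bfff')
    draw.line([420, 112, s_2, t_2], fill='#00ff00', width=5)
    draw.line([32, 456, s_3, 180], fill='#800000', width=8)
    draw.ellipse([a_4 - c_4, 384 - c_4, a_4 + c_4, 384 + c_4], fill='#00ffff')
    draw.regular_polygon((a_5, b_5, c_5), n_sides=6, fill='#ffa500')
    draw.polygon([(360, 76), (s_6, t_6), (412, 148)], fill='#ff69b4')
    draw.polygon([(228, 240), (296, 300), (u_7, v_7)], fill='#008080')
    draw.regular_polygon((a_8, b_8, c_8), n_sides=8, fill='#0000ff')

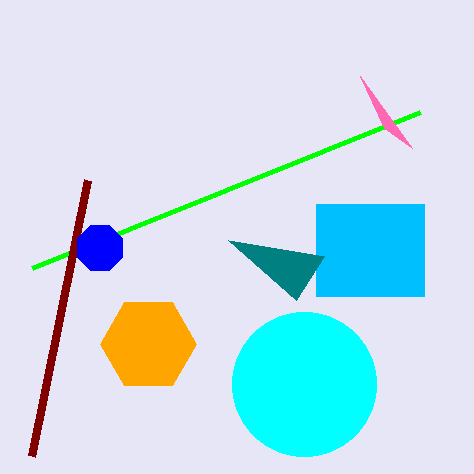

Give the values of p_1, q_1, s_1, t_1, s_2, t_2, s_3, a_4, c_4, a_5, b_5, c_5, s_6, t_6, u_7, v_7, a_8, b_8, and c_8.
p_1 = 316, q_1 = 204, s_1 = 424, t_1 = 296, s_2 = 32, t_2 = 268, s_3 = 88, a_4 = 304, c_4 = 72, a_5 = 148, b_5 = 344, c_5 = 48, s_6 = 384, t_6 = 128, u_7 = 324, v_7 = 256, a_8 = 100, b_8 = 248, c_8 = 24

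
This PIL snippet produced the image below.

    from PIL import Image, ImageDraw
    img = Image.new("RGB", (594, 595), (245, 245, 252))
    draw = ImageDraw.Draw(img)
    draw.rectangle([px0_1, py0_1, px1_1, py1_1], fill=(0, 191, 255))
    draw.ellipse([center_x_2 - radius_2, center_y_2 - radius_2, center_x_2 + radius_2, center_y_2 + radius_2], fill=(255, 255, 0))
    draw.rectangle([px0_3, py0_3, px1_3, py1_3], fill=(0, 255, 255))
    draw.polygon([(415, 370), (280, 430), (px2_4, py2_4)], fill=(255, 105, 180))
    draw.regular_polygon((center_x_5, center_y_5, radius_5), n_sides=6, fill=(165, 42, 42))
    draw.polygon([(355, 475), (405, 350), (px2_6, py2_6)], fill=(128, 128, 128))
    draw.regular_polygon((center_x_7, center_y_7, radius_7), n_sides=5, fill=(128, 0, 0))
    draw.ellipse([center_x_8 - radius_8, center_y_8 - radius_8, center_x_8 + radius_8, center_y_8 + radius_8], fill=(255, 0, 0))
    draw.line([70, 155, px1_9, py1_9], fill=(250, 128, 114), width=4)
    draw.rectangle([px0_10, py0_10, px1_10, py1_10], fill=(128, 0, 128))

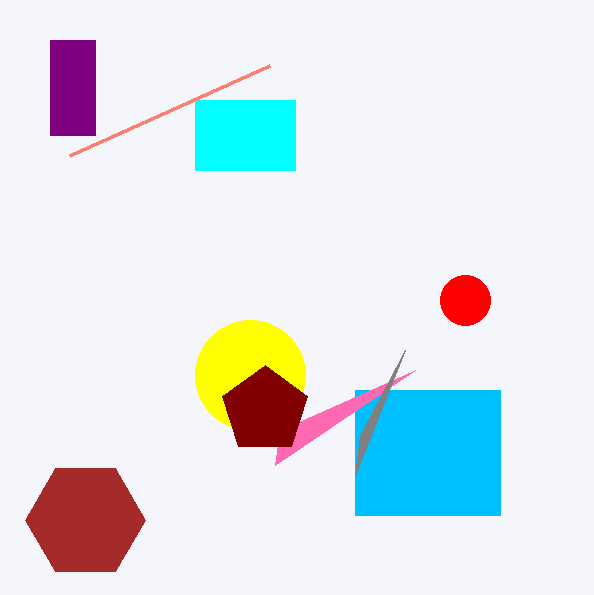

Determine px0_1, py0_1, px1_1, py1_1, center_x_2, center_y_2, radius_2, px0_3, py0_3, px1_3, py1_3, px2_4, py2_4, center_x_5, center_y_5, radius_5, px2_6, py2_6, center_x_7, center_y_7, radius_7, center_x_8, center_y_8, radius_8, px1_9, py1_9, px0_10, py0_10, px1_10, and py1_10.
px0_1 = 355
py0_1 = 390
px1_1 = 500
py1_1 = 515
center_x_2 = 250
center_y_2 = 375
radius_2 = 55
px0_3 = 195
py0_3 = 100
px1_3 = 295
py1_3 = 170
px2_4 = 275
py2_4 = 465
center_x_5 = 85
center_y_5 = 520
radius_5 = 60
px2_6 = 360
py2_6 = 435
center_x_7 = 265
center_y_7 = 410
radius_7 = 45
center_x_8 = 465
center_y_8 = 300
radius_8 = 25
px1_9 = 270
py1_9 = 65
px0_10 = 50
py0_10 = 40
px1_10 = 95
py1_10 = 135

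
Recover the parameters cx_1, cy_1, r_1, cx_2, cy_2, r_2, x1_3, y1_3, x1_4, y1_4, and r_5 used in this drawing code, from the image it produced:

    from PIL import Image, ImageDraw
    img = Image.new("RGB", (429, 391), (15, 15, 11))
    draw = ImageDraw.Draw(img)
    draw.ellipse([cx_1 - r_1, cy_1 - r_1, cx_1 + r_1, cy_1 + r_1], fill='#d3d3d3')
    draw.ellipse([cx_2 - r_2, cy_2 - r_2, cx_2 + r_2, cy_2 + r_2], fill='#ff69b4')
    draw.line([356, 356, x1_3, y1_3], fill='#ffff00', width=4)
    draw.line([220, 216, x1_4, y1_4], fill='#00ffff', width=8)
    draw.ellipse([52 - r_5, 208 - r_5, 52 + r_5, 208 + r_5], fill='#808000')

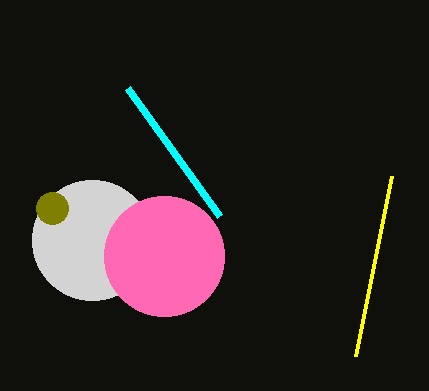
cx_1 = 92
cy_1 = 240
r_1 = 60
cx_2 = 164
cy_2 = 256
r_2 = 60
x1_3 = 392
y1_3 = 176
x1_4 = 128
y1_4 = 88
r_5 = 16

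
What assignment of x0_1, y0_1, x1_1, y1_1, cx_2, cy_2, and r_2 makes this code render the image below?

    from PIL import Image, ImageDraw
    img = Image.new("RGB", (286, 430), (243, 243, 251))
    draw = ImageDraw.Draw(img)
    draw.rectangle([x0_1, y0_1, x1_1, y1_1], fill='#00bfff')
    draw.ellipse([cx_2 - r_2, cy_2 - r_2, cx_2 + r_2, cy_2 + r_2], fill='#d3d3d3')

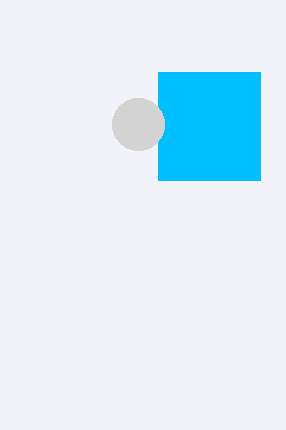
x0_1 = 158, y0_1 = 72, x1_1 = 260, y1_1 = 180, cx_2 = 138, cy_2 = 124, r_2 = 26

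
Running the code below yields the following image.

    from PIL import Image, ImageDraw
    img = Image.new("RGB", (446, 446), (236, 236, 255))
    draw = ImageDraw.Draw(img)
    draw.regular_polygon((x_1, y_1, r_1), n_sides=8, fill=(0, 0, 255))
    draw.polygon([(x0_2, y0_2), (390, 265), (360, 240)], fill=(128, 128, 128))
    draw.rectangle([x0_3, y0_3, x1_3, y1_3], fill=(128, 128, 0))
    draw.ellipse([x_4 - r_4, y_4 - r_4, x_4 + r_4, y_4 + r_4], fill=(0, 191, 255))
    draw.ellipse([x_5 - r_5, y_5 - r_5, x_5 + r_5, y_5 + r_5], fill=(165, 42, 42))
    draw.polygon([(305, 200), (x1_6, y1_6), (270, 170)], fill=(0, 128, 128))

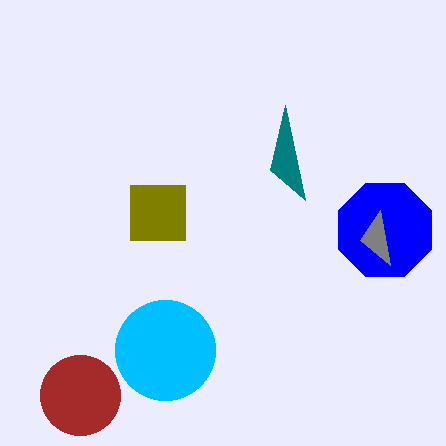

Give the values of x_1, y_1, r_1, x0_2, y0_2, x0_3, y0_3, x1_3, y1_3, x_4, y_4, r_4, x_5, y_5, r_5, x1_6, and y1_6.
x_1 = 385
y_1 = 230
r_1 = 50
x0_2 = 380
y0_2 = 210
x0_3 = 130
y0_3 = 185
x1_3 = 185
y1_3 = 240
x_4 = 165
y_4 = 350
r_4 = 50
x_5 = 80
y_5 = 395
r_5 = 40
x1_6 = 285
y1_6 = 105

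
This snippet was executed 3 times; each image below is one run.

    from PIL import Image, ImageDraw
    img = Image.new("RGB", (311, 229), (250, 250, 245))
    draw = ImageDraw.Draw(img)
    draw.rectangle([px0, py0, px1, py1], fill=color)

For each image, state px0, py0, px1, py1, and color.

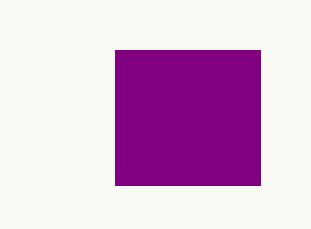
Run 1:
px0 = 115; py0 = 50; px1 = 260; py1 = 185; color = 'purple'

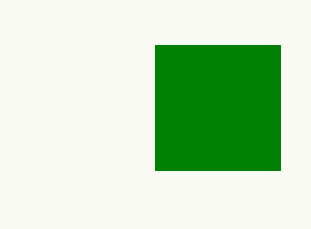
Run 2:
px0 = 155; py0 = 45; px1 = 280; py1 = 170; color = 'green'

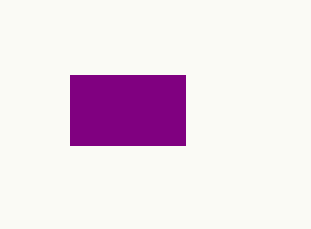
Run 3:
px0 = 70, py0 = 75, px1 = 185, py1 = 145, color = 'purple'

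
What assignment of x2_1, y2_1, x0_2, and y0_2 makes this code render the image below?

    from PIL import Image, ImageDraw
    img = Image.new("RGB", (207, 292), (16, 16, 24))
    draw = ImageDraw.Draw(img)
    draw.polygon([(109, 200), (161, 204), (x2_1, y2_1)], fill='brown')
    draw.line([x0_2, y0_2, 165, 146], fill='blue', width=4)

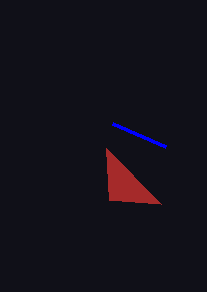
x2_1 = 106; y2_1 = 148; x0_2 = 112; y0_2 = 123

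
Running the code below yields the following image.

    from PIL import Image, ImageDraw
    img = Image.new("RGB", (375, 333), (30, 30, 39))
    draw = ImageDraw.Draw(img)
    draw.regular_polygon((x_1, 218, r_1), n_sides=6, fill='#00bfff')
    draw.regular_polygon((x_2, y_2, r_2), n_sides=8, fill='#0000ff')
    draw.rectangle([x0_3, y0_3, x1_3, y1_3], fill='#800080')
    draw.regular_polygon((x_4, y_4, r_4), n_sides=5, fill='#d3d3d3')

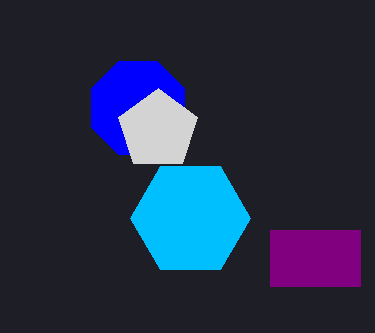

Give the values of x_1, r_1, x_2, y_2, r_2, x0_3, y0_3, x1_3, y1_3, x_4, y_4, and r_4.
x_1 = 190, r_1 = 60, x_2 = 138, y_2 = 108, r_2 = 50, x0_3 = 270, y0_3 = 230, x1_3 = 360, y1_3 = 286, x_4 = 158, y_4 = 130, r_4 = 42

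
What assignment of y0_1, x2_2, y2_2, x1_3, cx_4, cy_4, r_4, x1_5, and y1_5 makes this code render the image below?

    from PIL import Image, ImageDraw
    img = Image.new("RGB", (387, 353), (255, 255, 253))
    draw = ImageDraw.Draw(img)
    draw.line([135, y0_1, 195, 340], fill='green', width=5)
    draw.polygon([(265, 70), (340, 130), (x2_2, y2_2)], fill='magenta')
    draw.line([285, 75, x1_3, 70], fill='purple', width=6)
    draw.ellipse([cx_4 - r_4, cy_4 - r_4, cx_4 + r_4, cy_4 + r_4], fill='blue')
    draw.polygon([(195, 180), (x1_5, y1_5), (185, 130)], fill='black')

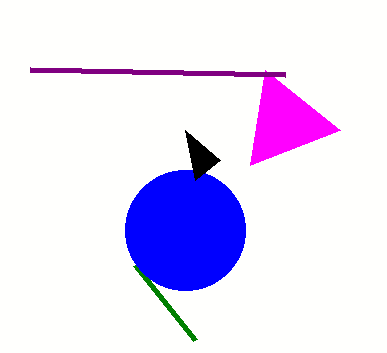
y0_1 = 265; x2_2 = 250; y2_2 = 165; x1_3 = 30; cx_4 = 185; cy_4 = 230; r_4 = 60; x1_5 = 220; y1_5 = 160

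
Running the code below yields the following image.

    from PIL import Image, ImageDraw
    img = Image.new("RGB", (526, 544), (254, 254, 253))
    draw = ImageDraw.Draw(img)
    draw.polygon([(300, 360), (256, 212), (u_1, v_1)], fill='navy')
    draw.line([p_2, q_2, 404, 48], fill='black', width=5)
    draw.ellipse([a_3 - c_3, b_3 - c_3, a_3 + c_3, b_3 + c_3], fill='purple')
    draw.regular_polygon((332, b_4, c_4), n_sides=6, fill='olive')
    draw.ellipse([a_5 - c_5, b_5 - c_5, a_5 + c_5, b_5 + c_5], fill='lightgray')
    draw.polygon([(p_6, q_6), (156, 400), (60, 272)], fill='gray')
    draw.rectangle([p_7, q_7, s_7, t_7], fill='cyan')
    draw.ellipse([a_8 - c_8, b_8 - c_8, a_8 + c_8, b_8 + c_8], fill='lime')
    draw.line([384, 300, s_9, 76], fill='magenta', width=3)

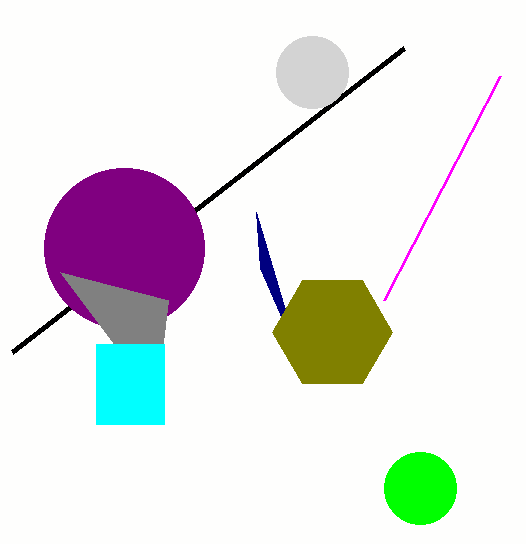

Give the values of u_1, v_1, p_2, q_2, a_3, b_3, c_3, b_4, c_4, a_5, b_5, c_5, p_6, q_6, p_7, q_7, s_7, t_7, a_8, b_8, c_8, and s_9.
u_1 = 260, v_1 = 268, p_2 = 12, q_2 = 352, a_3 = 124, b_3 = 248, c_3 = 80, b_4 = 332, c_4 = 60, a_5 = 312, b_5 = 72, c_5 = 36, p_6 = 168, q_6 = 300, p_7 = 96, q_7 = 344, s_7 = 164, t_7 = 424, a_8 = 420, b_8 = 488, c_8 = 36, s_9 = 500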